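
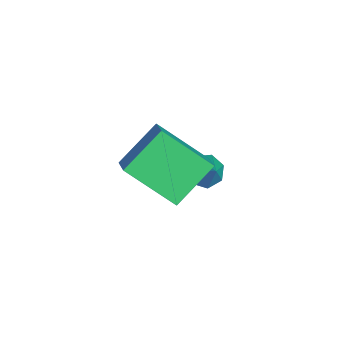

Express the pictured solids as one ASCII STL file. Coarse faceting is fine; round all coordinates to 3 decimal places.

solid 
facet normal -0.853 -0.037 -0.521
outer loop
vertex -3.265 -2.456 0.026
vertex -2.594 -1.07 -1.17
vertex -2.613 -3.623 -0.959
endloop
endfacet
facet normal -0.345 -0.710 0.614
outer loop
vertex -1.846 -3.59 -0.49
vertex -3.265 -2.456 0.026
vertex -2.613 -3.623 -0.959
endloop
endfacet
facet normal -0.853 -0.037 -0.521
outer loop
vertex -2.613 -3.623 -0.959
vertex -2.594 -1.07 -1.17
vertex -1.942 -2.237 -2.155
endloop
endfacet
facet normal 0.393 -0.702 -0.593
outer loop
vertex -1.942 -2.237 -2.155
vertex -1.846 -3.59 -0.49
vertex -2.613 -3.623 -0.959
endloop
endfacet
facet normal -0.393 0.702 0.593
outer loop
vertex -3.265 -2.456 0.026
vertex -1.827 -1.037 -0.701
vertex -2.594 -1.07 -1.17
endloop
endfacet
facet normal -0.345 -0.710 0.614
outer loop
vertex -2.498 -2.423 0.495
vertex -3.265 -2.456 0.026
vertex -1.846 -3.59 -0.49
endloop
endfacet
facet normal -0.393 0.702 0.593
outer loop
vertex -2.498 -2.423 0.495
vertex -1.827 -1.037 -0.701
vertex -3.265 -2.456 0.026
endloop
endfacet
facet normal 0.345 0.710 -0.614
outer loop
vertex -2.594 -1.07 -1.17
vertex -1.827 -1.037 -0.701
vertex -1.942 -2.237 -2.155
endloop
endfacet
facet normal 0.393 -0.702 -0.593
outer loop
vertex -1.175 -2.204 -1.686
vertex -1.846 -3.59 -0.49
vertex -1.942 -2.237 -2.155
endloop
endfacet
facet normal 0.345 0.710 -0.614
outer loop
vertex -1.942 -2.237 -2.155
vertex -1.827 -1.037 -0.701
vertex -1.175 -2.204 -1.686
endloop
endfacet
facet normal 0.853 0.037 0.521
outer loop
vertex -1.175 -2.204 -1.686
vertex -2.498 -2.423 0.495
vertex -1.846 -3.59 -0.49
endloop
endfacet
facet normal 0.853 0.037 0.521
outer loop
vertex -1.827 -1.037 -0.701
vertex -2.498 -2.423 0.495
vertex -1.175 -2.204 -1.686
endloop
endfacet
facet normal -0.684 -0.126 -0.719
outer loop
vertex -4.123 -1.288 -4.101
vertex -4.433 -0.821 -3.888
vertex -3.998 -0.824 -4.301
endloop
endfacet
facet normal 0.899 -0.353 -0.257
outer loop
vertex -4.123 -1.288 -4.101
vertex -3.998 -0.824 -4.301
vertex -3.547 -0.659 -2.952
endloop
endfacet
facet normal -0.684 -0.124 -0.719
outer loop
vertex -3.998 -0.824 -4.301
vertex -4.433 -0.821 -3.888
vertex -4.2 -0.358 -4.189
endloop
endfacet
facet normal 0.833 0.441 -0.333
outer loop
vertex -3.998 -0.824 -4.301
vertex -4.2 -0.358 -4.189
vertex -3.547 -0.659 -2.952
endloop
endfacet
facet normal -0.682 -0.125 -0.721
outer loop
vertex -4.2 -0.358 -4.189
vertex -4.433 -0.821 -3.888
vertex -4.579 -0.24 -3.851
endloop
endfacet
facet normal 0.338 0.940 0.050
outer loop
vertex -4.2 -0.358 -4.189
vertex -4.579 -0.24 -3.851
vertex -3.547 -0.659 -2.952
endloop
endfacet
facet normal -0.681 -0.125 -0.721
outer loop
vertex -4.579 -0.24 -3.851
vertex -4.433 -0.821 -3.888
vertex -4.848 -0.561 -3.541
endloop
endfacet
facet normal -0.216 0.766 0.605
outer loop
vertex -4.579 -0.24 -3.851
vertex -4.848 -0.561 -3.541
vertex -3.547 -0.659 -2.952
endloop
endfacet
facet normal -0.681 -0.125 -0.721
outer loop
vertex -4.848 -0.561 -3.541
vertex -4.433 -0.821 -3.888
vertex -4.805 -1.077 -3.492
endloop
endfacet
facet normal -0.409 0.052 0.911
outer loop
vertex -4.848 -0.561 -3.541
vertex -4.805 -1.077 -3.492
vertex -3.547 -0.659 -2.952
endloop
endfacet
facet normal -0.682 -0.124 -0.721
outer loop
vertex -4.805 -1.077 -3.492
vertex -4.433 -0.821 -3.888
vertex -4.482 -1.401 -3.742
endloop
endfacet
facet normal -0.096 -0.666 0.739
outer loop
vertex -4.805 -1.077 -3.492
vertex -4.482 -1.401 -3.742
vertex -3.547 -0.659 -2.952
endloop
endfacet
facet normal -0.682 -0.124 -0.721
outer loop
vertex -4.482 -1.401 -3.742
vertex -4.433 -0.821 -3.888
vertex -4.123 -1.288 -4.101
endloop
endfacet
facet normal 0.486 -0.846 0.220
outer loop
vertex -4.482 -1.401 -3.742
vertex -4.123 -1.288 -4.101
vertex -3.547 -0.659 -2.952
endloop
endfacet

endsolid


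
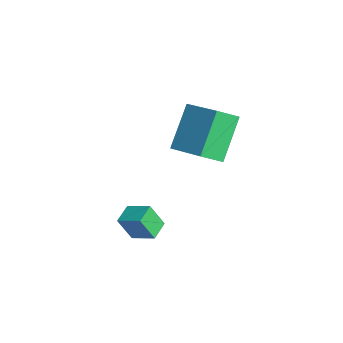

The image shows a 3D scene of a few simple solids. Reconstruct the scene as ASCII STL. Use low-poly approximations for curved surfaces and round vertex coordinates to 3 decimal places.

solid 
facet normal -0.611 -0.674 -0.415
outer loop
vertex 3.595 -1.723 -0.689
vertex 2.913 -1.212 -0.514
vertex 3.721 -1.203 -1.718
endloop
endfacet
facet normal 0.784 -0.587 -0.201
outer loop
vertex 4.387 -0.468 -1.266
vertex 3.595 -1.723 -0.689
vertex 3.721 -1.203 -1.718
endloop
endfacet
facet normal -0.611 -0.674 -0.415
outer loop
vertex 3.721 -1.203 -1.718
vertex 2.913 -1.212 -0.514
vertex 3.039 -0.692 -1.543
endloop
endfacet
facet normal 0.108 0.448 -0.888
outer loop
vertex 3.039 -0.692 -1.543
vertex 4.387 -0.468 -1.266
vertex 3.721 -1.203 -1.718
endloop
endfacet
facet normal -0.108 -0.448 0.888
outer loop
vertex 3.595 -1.723 -0.689
vertex 3.579 -0.477 -0.062
vertex 2.913 -1.212 -0.514
endloop
endfacet
facet normal 0.784 -0.587 -0.201
outer loop
vertex 4.261 -0.988 -0.237
vertex 3.595 -1.723 -0.689
vertex 4.387 -0.468 -1.266
endloop
endfacet
facet normal -0.108 -0.448 0.888
outer loop
vertex 4.261 -0.988 -0.237
vertex 3.579 -0.477 -0.062
vertex 3.595 -1.723 -0.689
endloop
endfacet
facet normal -0.784 0.587 0.201
outer loop
vertex 2.913 -1.212 -0.514
vertex 3.579 -0.477 -0.062
vertex 3.039 -0.692 -1.543
endloop
endfacet
facet normal 0.108 0.448 -0.888
outer loop
vertex 3.705 0.043 -1.091
vertex 4.387 -0.468 -1.266
vertex 3.039 -0.692 -1.543
endloop
endfacet
facet normal -0.784 0.587 0.201
outer loop
vertex 3.039 -0.692 -1.543
vertex 3.579 -0.477 -0.062
vertex 3.705 0.043 -1.091
endloop
endfacet
facet normal 0.611 0.674 0.415
outer loop
vertex 3.705 0.043 -1.091
vertex 4.261 -0.988 -0.237
vertex 4.387 -0.468 -1.266
endloop
endfacet
facet normal 0.611 0.674 0.415
outer loop
vertex 3.579 -0.477 -0.062
vertex 4.261 -0.988 -0.237
vertex 3.705 0.043 -1.091
endloop
endfacet
facet normal -0.829 -0.426 -0.362
outer loop
vertex 2.559 0.512 2.311
vertex 1.442 1.375 3.853
vertex 2.375 1.414 1.673
endloop
endfacet
facet normal 0.534 -0.413 -0.738
outer loop
vertex 3.918 2.205 2.347
vertex 2.559 0.512 2.311
vertex 2.375 1.414 1.673
endloop
endfacet
facet normal -0.829 -0.425 -0.363
outer loop
vertex 2.375 1.414 1.673
vertex 1.442 1.375 3.853
vertex 1.259 2.277 3.214
endloop
endfacet
facet normal -0.164 0.805 -0.570
outer loop
vertex 1.259 2.277 3.214
vertex 3.918 2.205 2.347
vertex 2.375 1.414 1.673
endloop
endfacet
facet normal 0.164 -0.805 0.570
outer loop
vertex 2.559 0.512 2.311
vertex 2.985 2.166 4.527
vertex 1.442 1.375 3.853
endloop
endfacet
facet normal 0.535 -0.414 -0.737
outer loop
vertex 4.101 1.303 2.986
vertex 2.559 0.512 2.311
vertex 3.918 2.205 2.347
endloop
endfacet
facet normal 0.164 -0.805 0.570
outer loop
vertex 4.101 1.303 2.986
vertex 2.985 2.166 4.527
vertex 2.559 0.512 2.311
endloop
endfacet
facet normal -0.534 0.414 0.737
outer loop
vertex 1.442 1.375 3.853
vertex 2.985 2.166 4.527
vertex 1.259 2.277 3.214
endloop
endfacet
facet normal -0.164 0.805 -0.570
outer loop
vertex 2.801 3.068 3.889
vertex 3.918 2.205 2.347
vertex 1.259 2.277 3.214
endloop
endfacet
facet normal -0.535 0.413 0.738
outer loop
vertex 1.259 2.277 3.214
vertex 2.985 2.166 4.527
vertex 2.801 3.068 3.889
endloop
endfacet
facet normal 0.829 0.425 0.363
outer loop
vertex 2.801 3.068 3.889
vertex 4.101 1.303 2.986
vertex 3.918 2.205 2.347
endloop
endfacet
facet normal 0.829 0.425 0.362
outer loop
vertex 2.985 2.166 4.527
vertex 4.101 1.303 2.986
vertex 2.801 3.068 3.889
endloop
endfacet

endsolid


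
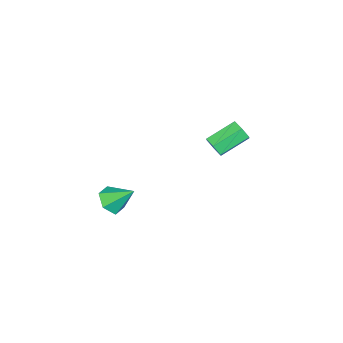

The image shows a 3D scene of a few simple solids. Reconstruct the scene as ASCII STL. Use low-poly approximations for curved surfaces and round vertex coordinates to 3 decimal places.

solid 
facet normal 0.157 -0.728 -0.668
outer loop
vertex 0.979 -4.206 1.199
vertex 0.702 -3.85 0.746
vertex 1.332 -3.806 0.846
endloop
endfacet
facet normal 0.675 0.053 0.736
outer loop
vertex 0.979 -4.206 1.199
vertex 1.332 -3.806 0.846
vertex 0.518 -2.99 1.534
endloop
endfacet
facet normal 0.157 -0.729 -0.667
outer loop
vertex 1.332 -3.806 0.846
vertex 0.702 -3.85 0.746
vertex 1.055 -3.45 0.392
endloop
endfacet
facet normal 0.737 0.671 0.076
outer loop
vertex 1.332 -3.806 0.846
vertex 1.055 -3.45 0.392
vertex 0.518 -2.99 1.534
endloop
endfacet
facet normal 0.154 -0.728 -0.668
outer loop
vertex 1.055 -3.45 0.392
vertex 0.702 -3.85 0.746
vertex 0.424 -3.493 0.293
endloop
endfacet
facet normal -0.004 0.927 -0.375
outer loop
vertex 1.055 -3.45 0.392
vertex 0.424 -3.493 0.293
vertex 0.518 -2.99 1.534
endloop
endfacet
facet normal 0.154 -0.728 -0.668
outer loop
vertex 0.424 -3.493 0.293
vertex 0.702 -3.85 0.746
vertex 0.071 -3.893 0.647
endloop
endfacet
facet normal -0.808 0.565 -0.168
outer loop
vertex 0.424 -3.493 0.293
vertex 0.071 -3.893 0.647
vertex 0.518 -2.99 1.534
endloop
endfacet
facet normal 0.154 -0.729 -0.667
outer loop
vertex 0.071 -3.893 0.647
vertex 0.702 -3.85 0.746
vertex 0.349 -4.249 1.1
endloop
endfacet
facet normal -0.869 -0.053 0.492
outer loop
vertex 0.071 -3.893 0.647
vertex 0.349 -4.249 1.1
vertex 0.518 -2.99 1.534
endloop
endfacet
facet normal 0.155 -0.729 -0.667
outer loop
vertex 0.349 -4.249 1.1
vertex 0.702 -3.85 0.746
vertex 0.979 -4.206 1.199
endloop
endfacet
facet normal -0.127 -0.308 0.943
outer loop
vertex 0.349 -4.249 1.1
vertex 0.979 -4.206 1.199
vertex 0.518 -2.99 1.534
endloop
endfacet
facet normal 0.759 -0.481 -0.440
outer loop
vertex -3.153 -1.86 1.892
vertex -3.47 -2.028 1.529
vertex -3.224 -1.585 1.469
endloop
endfacet
facet normal 0.637 0.691 0.342
outer loop
vertex -3.153 -1.86 1.892
vertex -3.224 -1.585 1.469
vertex -4.153 -1.225 2.473
endloop
endfacet
facet normal 0.637 0.691 0.342
outer loop
vertex -4.153 -1.225 2.473
vertex -3.224 -1.585 1.469
vertex -4.224 -0.95 2.05
endloop
endfacet
facet normal -0.757 0.482 0.441
outer loop
vertex -4.153 -1.225 2.473
vertex -4.224 -0.95 2.05
vertex -4.47 -1.392 2.111
endloop
endfacet
facet normal 0.758 -0.481 -0.441
outer loop
vertex -3.224 -1.585 1.469
vertex -3.47 -2.028 1.529
vertex -3.541 -1.752 1.106
endloop
endfacet
facet normal 0.198 0.813 -0.547
outer loop
vertex -3.224 -1.585 1.469
vertex -3.541 -1.752 1.106
vertex -4.224 -0.95 2.05
endloop
endfacet
facet normal 0.198 0.813 -0.547
outer loop
vertex -4.224 -0.95 2.05
vertex -3.541 -1.752 1.106
vertex -4.541 -1.117 1.687
endloop
endfacet
facet normal -0.758 0.482 0.440
outer loop
vertex -4.224 -0.95 2.05
vertex -4.541 -1.117 1.687
vertex -4.47 -1.392 2.111
endloop
endfacet
facet normal 0.757 -0.481 -0.441
outer loop
vertex -3.541 -1.752 1.106
vertex -3.47 -2.028 1.529
vertex -3.787 -2.195 1.167
endloop
endfacet
facet normal -0.440 0.122 -0.890
outer loop
vertex -3.541 -1.752 1.106
vertex -3.787 -2.195 1.167
vertex -4.541 -1.117 1.687
endloop
endfacet
facet normal -0.440 0.122 -0.890
outer loop
vertex -4.541 -1.117 1.687
vertex -3.787 -2.195 1.167
vertex -4.787 -1.56 1.748
endloop
endfacet
facet normal -0.758 0.482 0.439
outer loop
vertex -4.541 -1.117 1.687
vertex -4.787 -1.56 1.748
vertex -4.47 -1.392 2.111
endloop
endfacet
facet normal 0.757 -0.482 -0.441
outer loop
vertex -3.787 -2.195 1.167
vertex -3.47 -2.028 1.529
vertex -3.716 -2.47 1.59
endloop
endfacet
facet normal -0.637 -0.691 -0.342
outer loop
vertex -3.787 -2.195 1.167
vertex -3.716 -2.47 1.59
vertex -4.787 -1.56 1.748
endloop
endfacet
facet normal -0.637 -0.691 -0.342
outer loop
vertex -4.787 -1.56 1.748
vertex -3.716 -2.47 1.59
vertex -4.716 -1.835 2.171
endloop
endfacet
facet normal -0.759 0.481 0.440
outer loop
vertex -4.787 -1.56 1.748
vertex -4.716 -1.835 2.171
vertex -4.47 -1.392 2.111
endloop
endfacet
facet normal 0.758 -0.482 -0.440
outer loop
vertex -3.716 -2.47 1.59
vertex -3.47 -2.028 1.529
vertex -3.399 -2.303 1.953
endloop
endfacet
facet normal -0.198 -0.813 0.547
outer loop
vertex -3.716 -2.47 1.59
vertex -3.399 -2.303 1.953
vertex -4.716 -1.835 2.171
endloop
endfacet
facet normal -0.198 -0.813 0.547
outer loop
vertex -4.716 -1.835 2.171
vertex -3.399 -2.303 1.953
vertex -4.399 -1.668 2.534
endloop
endfacet
facet normal -0.758 0.481 0.441
outer loop
vertex -4.716 -1.835 2.171
vertex -4.399 -1.668 2.534
vertex -4.47 -1.392 2.111
endloop
endfacet
facet normal 0.758 -0.482 -0.439
outer loop
vertex -3.399 -2.303 1.953
vertex -3.47 -2.028 1.529
vertex -3.153 -1.86 1.892
endloop
endfacet
facet normal 0.440 -0.122 0.890
outer loop
vertex -3.399 -2.303 1.953
vertex -3.153 -1.86 1.892
vertex -4.399 -1.668 2.534
endloop
endfacet
facet normal 0.440 -0.122 0.890
outer loop
vertex -4.399 -1.668 2.534
vertex -3.153 -1.86 1.892
vertex -4.153 -1.225 2.473
endloop
endfacet
facet normal -0.757 0.481 0.441
outer loop
vertex -4.399 -1.668 2.534
vertex -4.153 -1.225 2.473
vertex -4.47 -1.392 2.111
endloop
endfacet

endsolid


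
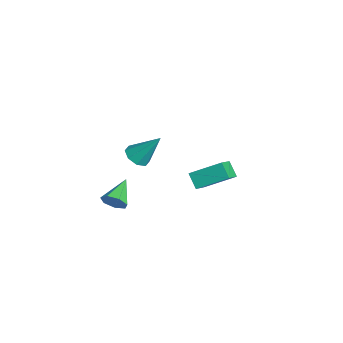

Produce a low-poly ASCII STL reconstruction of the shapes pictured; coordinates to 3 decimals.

solid 
facet normal -0.261 -0.563 -0.784
outer loop
vertex 1.063 -3.022 3.108
vertex 0.621 -2.533 2.904
vertex 1.286 -2.671 2.782
endloop
endfacet
facet normal 0.905 -0.270 0.328
outer loop
vertex 1.063 -3.022 3.108
vertex 1.286 -2.671 2.782
vertex 1.079 -1.547 4.276
endloop
endfacet
facet normal -0.261 -0.563 -0.784
outer loop
vertex 1.286 -2.671 2.782
vertex 0.621 -2.533 2.904
vertex 1.12 -2.239 2.527
endloop
endfacet
facet normal 0.947 0.306 -0.099
outer loop
vertex 1.286 -2.671 2.782
vertex 1.12 -2.239 2.527
vertex 1.079 -1.547 4.276
endloop
endfacet
facet normal -0.261 -0.563 -0.784
outer loop
vertex 1.12 -2.239 2.527
vertex 0.621 -2.533 2.904
vertex 0.661 -1.979 2.493
endloop
endfacet
facet normal 0.486 0.817 -0.312
outer loop
vertex 1.12 -2.239 2.527
vertex 0.661 -1.979 2.493
vertex 1.079 -1.547 4.276
endloop
endfacet
facet normal -0.263 -0.563 -0.784
outer loop
vertex 0.661 -1.979 2.493
vertex 0.621 -2.533 2.904
vertex 0.18 -2.043 2.7
endloop
endfacet
facet normal -0.207 0.961 -0.184
outer loop
vertex 0.661 -1.979 2.493
vertex 0.18 -2.043 2.7
vertex 1.079 -1.547 4.276
endloop
endfacet
facet normal -0.262 -0.562 -0.784
outer loop
vertex 0.18 -2.043 2.7
vertex 0.621 -2.533 2.904
vertex -0.043 -2.394 3.026
endloop
endfacet
facet normal -0.726 0.655 0.208
outer loop
vertex 0.18 -2.043 2.7
vertex -0.043 -2.394 3.026
vertex 1.079 -1.547 4.276
endloop
endfacet
facet normal -0.262 -0.562 -0.785
outer loop
vertex -0.043 -2.394 3.026
vertex 0.621 -2.533 2.904
vertex 0.123 -2.826 3.28
endloop
endfacet
facet normal -0.768 0.079 0.636
outer loop
vertex -0.043 -2.394 3.026
vertex 0.123 -2.826 3.28
vertex 1.079 -1.547 4.276
endloop
endfacet
facet normal -0.261 -0.563 -0.784
outer loop
vertex 0.123 -2.826 3.28
vertex 0.621 -2.533 2.904
vertex 0.582 -3.086 3.314
endloop
endfacet
facet normal -0.307 -0.431 0.848
outer loop
vertex 0.123 -2.826 3.28
vertex 0.582 -3.086 3.314
vertex 1.079 -1.547 4.276
endloop
endfacet
facet normal -0.261 -0.563 -0.784
outer loop
vertex 0.582 -3.086 3.314
vertex 0.621 -2.533 2.904
vertex 1.063 -3.022 3.108
endloop
endfacet
facet normal 0.385 -0.575 0.721
outer loop
vertex 0.582 -3.086 3.314
vertex 1.063 -3.022 3.108
vertex 1.079 -1.547 4.276
endloop
endfacet
facet normal -0.641 -0.239 0.729
outer loop
vertex -3.444 0.653 -1.581
vertex -3.029 2.176 -0.716
vertex -4.359 1.249 -2.19
endloop
endfacet
facet normal -0.231 -0.846 -0.481
outer loop
vertex -3.731 1.484 -2.904
vertex -3.444 0.653 -1.581
vertex -4.359 1.249 -2.19
endloop
endfacet
facet normal -0.641 -0.240 0.729
outer loop
vertex -4.359 1.249 -2.19
vertex -3.029 2.176 -0.716
vertex -3.944 2.772 -1.324
endloop
endfacet
facet normal -0.732 0.476 -0.487
outer loop
vertex -3.944 2.772 -1.324
vertex -3.731 1.484 -2.904
vertex -4.359 1.249 -2.19
endloop
endfacet
facet normal 0.732 -0.476 0.487
outer loop
vertex -3.444 0.653 -1.581
vertex -2.401 2.411 -1.43
vertex -3.029 2.176 -0.716
endloop
endfacet
facet normal -0.231 -0.846 -0.481
outer loop
vertex -2.816 0.888 -2.296
vertex -3.444 0.653 -1.581
vertex -3.731 1.484 -2.904
endloop
endfacet
facet normal 0.732 -0.476 0.487
outer loop
vertex -2.816 0.888 -2.296
vertex -2.401 2.411 -1.43
vertex -3.444 0.653 -1.581
endloop
endfacet
facet normal 0.231 0.846 0.481
outer loop
vertex -3.029 2.176 -0.716
vertex -2.401 2.411 -1.43
vertex -3.944 2.772 -1.324
endloop
endfacet
facet normal -0.732 0.476 -0.487
outer loop
vertex -3.316 3.007 -2.039
vertex -3.731 1.484 -2.904
vertex -3.944 2.772 -1.324
endloop
endfacet
facet normal 0.231 0.846 0.481
outer loop
vertex -3.944 2.772 -1.324
vertex -2.401 2.411 -1.43
vertex -3.316 3.007 -2.039
endloop
endfacet
facet normal 0.641 0.240 -0.729
outer loop
vertex -3.316 3.007 -2.039
vertex -2.816 0.888 -2.296
vertex -3.731 1.484 -2.904
endloop
endfacet
facet normal 0.641 0.240 -0.729
outer loop
vertex -2.401 2.411 -1.43
vertex -2.816 0.888 -2.296
vertex -3.316 3.007 -2.039
endloop
endfacet
facet normal 0.745 -0.497 -0.445
outer loop
vertex -2.671 -2.873 -2.412
vertex -3.11 -3.06 -2.938
vertex -2.697 -2.484 -2.89
endloop
endfacet
facet normal 0.343 0.738 0.582
outer loop
vertex -2.671 -2.873 -2.412
vertex -2.697 -2.484 -2.89
vertex -4.31 -2.26 -2.222
endloop
endfacet
facet normal 0.745 -0.497 -0.445
outer loop
vertex -2.697 -2.484 -2.89
vertex -3.11 -3.06 -2.938
vertex -3.034 -2.529 -3.404
endloop
endfacet
facet normal 0.080 0.987 -0.139
outer loop
vertex -2.697 -2.484 -2.89
vertex -3.034 -2.529 -3.404
vertex -4.31 -2.26 -2.222
endloop
endfacet
facet normal 0.745 -0.497 -0.445
outer loop
vertex -3.034 -2.529 -3.404
vertex -3.11 -3.06 -2.938
vertex -3.428 -2.974 -3.567
endloop
endfacet
facet normal -0.452 0.631 -0.631
outer loop
vertex -3.034 -2.529 -3.404
vertex -3.428 -2.974 -3.567
vertex -4.31 -2.26 -2.222
endloop
endfacet
facet normal 0.745 -0.498 -0.445
outer loop
vertex -3.428 -2.974 -3.567
vertex -3.11 -3.06 -2.938
vertex -3.583 -3.483 -3.257
endloop
endfacet
facet normal -0.849 -0.061 -0.525
outer loop
vertex -3.428 -2.974 -3.567
vertex -3.583 -3.483 -3.257
vertex -4.31 -2.26 -2.222
endloop
endfacet
facet normal 0.745 -0.496 -0.446
outer loop
vertex -3.583 -3.483 -3.257
vertex -3.11 -3.06 -2.938
vertex -3.381 -3.674 -2.707
endloop
endfacet
facet normal -0.815 -0.570 0.101
outer loop
vertex -3.583 -3.483 -3.257
vertex -3.381 -3.674 -2.707
vertex -4.31 -2.26 -2.222
endloop
endfacet
facet normal 0.746 -0.496 -0.444
outer loop
vertex -3.381 -3.674 -2.707
vertex -3.11 -3.06 -2.938
vertex -2.976 -3.402 -2.331
endloop
endfacet
facet normal -0.375 -0.511 0.773
outer loop
vertex -3.381 -3.674 -2.707
vertex -2.976 -3.402 -2.331
vertex -4.31 -2.26 -2.222
endloop
endfacet
facet normal 0.745 -0.498 -0.445
outer loop
vertex -2.976 -3.402 -2.331
vertex -3.11 -3.06 -2.938
vertex -2.671 -2.873 -2.412
endloop
endfacet
facet normal 0.141 0.070 0.988
outer loop
vertex -2.976 -3.402 -2.331
vertex -2.671 -2.873 -2.412
vertex -4.31 -2.26 -2.222
endloop
endfacet

endsolid


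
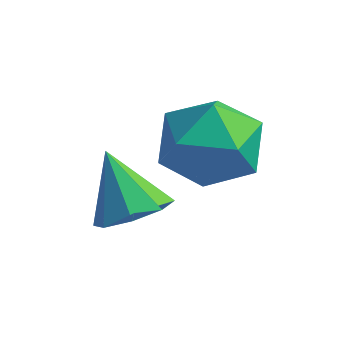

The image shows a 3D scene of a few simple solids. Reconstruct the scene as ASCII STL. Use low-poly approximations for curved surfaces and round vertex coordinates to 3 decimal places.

solid 
facet normal 0.565 -0.174 -0.807
outer loop
vertex 2.542 -3.298 -2.715
vertex 1.921 -3.284 -3.153
vertex 2.422 -2.765 -2.914
endloop
endfacet
facet normal 0.466 0.400 0.789
outer loop
vertex 2.542 -3.298 -2.715
vertex 2.422 -2.765 -2.914
vertex 1.119 -3.036 -2.007
endloop
endfacet
facet normal 0.565 -0.174 -0.806
outer loop
vertex 2.422 -2.765 -2.914
vertex 1.921 -3.284 -3.153
vertex 2.009 -2.536 -3.253
endloop
endfacet
facet normal 0.126 0.886 0.446
outer loop
vertex 2.422 -2.765 -2.914
vertex 2.009 -2.536 -3.253
vertex 1.119 -3.036 -2.007
endloop
endfacet
facet normal 0.564 -0.174 -0.807
outer loop
vertex 2.009 -2.536 -3.253
vertex 1.921 -3.284 -3.153
vertex 1.544 -2.745 -3.533
endloop
endfacet
facet normal -0.435 0.899 0.050
outer loop
vertex 2.009 -2.536 -3.253
vertex 1.544 -2.745 -3.533
vertex 1.119 -3.036 -2.007
endloop
endfacet
facet normal 0.565 -0.174 -0.807
outer loop
vertex 1.544 -2.745 -3.533
vertex 1.921 -3.284 -3.153
vertex 1.3 -3.269 -3.591
endloop
endfacet
facet normal -0.887 0.431 -0.165
outer loop
vertex 1.544 -2.745 -3.533
vertex 1.3 -3.269 -3.591
vertex 1.119 -3.036 -2.007
endloop
endfacet
facet normal 0.565 -0.175 -0.807
outer loop
vertex 1.3 -3.269 -3.591
vertex 1.921 -3.284 -3.153
vertex 1.42 -3.803 -3.391
endloop
endfacet
facet normal -0.967 -0.245 -0.074
outer loop
vertex 1.3 -3.269 -3.591
vertex 1.42 -3.803 -3.391
vertex 1.119 -3.036 -2.007
endloop
endfacet
facet normal 0.564 -0.174 -0.807
outer loop
vertex 1.42 -3.803 -3.391
vertex 1.921 -3.284 -3.153
vertex 1.833 -4.032 -3.053
endloop
endfacet
facet normal -0.626 -0.732 0.269
outer loop
vertex 1.42 -3.803 -3.391
vertex 1.833 -4.032 -3.053
vertex 1.119 -3.036 -2.007
endloop
endfacet
facet normal 0.565 -0.174 -0.806
outer loop
vertex 1.833 -4.032 -3.053
vertex 1.921 -3.284 -3.153
vertex 2.298 -3.823 -2.772
endloop
endfacet
facet normal -0.066 -0.745 0.664
outer loop
vertex 1.833 -4.032 -3.053
vertex 2.298 -3.823 -2.772
vertex 1.119 -3.036 -2.007
endloop
endfacet
facet normal 0.565 -0.175 -0.806
outer loop
vertex 2.298 -3.823 -2.772
vertex 1.921 -3.284 -3.153
vertex 2.542 -3.298 -2.715
endloop
endfacet
facet normal 0.387 -0.275 0.880
outer loop
vertex 2.298 -3.823 -2.772
vertex 2.542 -3.298 -2.715
vertex 1.119 -3.036 -2.007
endloop
endfacet
facet normal -0.535 0.307 0.787
outer loop
vertex 2.197 -1.161 -1.348
vertex 1.739 -2.117 -1.286
vertex 2.636 -1.922 -0.752
endloop
endfacet
facet normal 0.092 0.646 0.758
outer loop
vertex 2.197 -1.161 -1.348
vertex 2.636 -1.922 -0.752
vertex 3.25 -1.301 -1.356
endloop
endfacet
facet normal 0.132 0.983 0.129
outer loop
vertex 2.197 -1.161 -1.348
vertex 3.25 -1.301 -1.356
vertex 2.732 -1.112 -2.264
endloop
endfacet
facet normal -0.471 0.852 -0.229
outer loop
vertex 2.197 -1.161 -1.348
vertex 2.732 -1.112 -2.264
vertex 1.798 -1.616 -2.22
endloop
endfacet
facet normal -0.883 0.435 0.177
outer loop
vertex 2.197 -1.161 -1.348
vertex 1.798 -1.616 -2.22
vertex 1.739 -2.117 -1.286
endloop
endfacet
facet normal 0.609 0.154 0.778
outer loop
vertex 3.25 -1.301 -1.356
vertex 2.636 -1.922 -0.752
vertex 3.442 -2.344 -1.3
endloop
endfacet
facet normal -0.406 -0.393 0.825
outer loop
vertex 2.636 -1.922 -0.752
vertex 1.739 -2.117 -1.286
vertex 2.508 -2.848 -1.256
endloop
endfacet
facet normal -0.969 -0.187 -0.162
outer loop
vertex 1.739 -2.117 -1.286
vertex 1.798 -1.616 -2.22
vertex 1.99 -2.659 -2.164
endloop
endfacet
facet normal -0.302 0.488 -0.819
outer loop
vertex 1.798 -1.616 -2.22
vertex 2.732 -1.112 -2.264
vertex 2.604 -2.038 -2.768
endloop
endfacet
facet normal 0.674 0.699 -0.239
outer loop
vertex 2.732 -1.112 -2.264
vertex 3.25 -1.301 -1.356
vertex 3.501 -1.843 -2.234
endloop
endfacet
facet normal 0.471 -0.852 0.229
outer loop
vertex 3.043 -2.799 -2.172
vertex 3.442 -2.344 -1.3
vertex 2.508 -2.848 -1.256
endloop
endfacet
facet normal -0.132 -0.983 -0.129
outer loop
vertex 3.043 -2.799 -2.172
vertex 2.508 -2.848 -1.256
vertex 1.99 -2.659 -2.164
endloop
endfacet
facet normal -0.092 -0.646 -0.758
outer loop
vertex 3.043 -2.799 -2.172
vertex 1.99 -2.659 -2.164
vertex 2.604 -2.038 -2.768
endloop
endfacet
facet normal 0.535 -0.307 -0.787
outer loop
vertex 3.043 -2.799 -2.172
vertex 2.604 -2.038 -2.768
vertex 3.501 -1.843 -2.234
endloop
endfacet
facet normal 0.883 -0.435 -0.177
outer loop
vertex 3.043 -2.799 -2.172
vertex 3.501 -1.843 -2.234
vertex 3.442 -2.344 -1.3
endloop
endfacet
facet normal 0.302 -0.488 0.819
outer loop
vertex 2.508 -2.848 -1.256
vertex 3.442 -2.344 -1.3
vertex 2.636 -1.922 -0.752
endloop
endfacet
facet normal -0.674 -0.699 0.239
outer loop
vertex 1.99 -2.659 -2.164
vertex 2.508 -2.848 -1.256
vertex 1.739 -2.117 -1.286
endloop
endfacet
facet normal -0.609 -0.154 -0.778
outer loop
vertex 2.604 -2.038 -2.768
vertex 1.99 -2.659 -2.164
vertex 1.798 -1.616 -2.22
endloop
endfacet
facet normal 0.406 0.393 -0.825
outer loop
vertex 3.501 -1.843 -2.234
vertex 2.604 -2.038 -2.768
vertex 2.732 -1.112 -2.264
endloop
endfacet
facet normal 0.969 0.187 0.162
outer loop
vertex 3.442 -2.344 -1.3
vertex 3.501 -1.843 -2.234
vertex 3.25 -1.301 -1.356
endloop
endfacet

endsolid


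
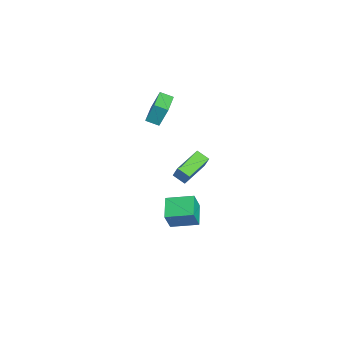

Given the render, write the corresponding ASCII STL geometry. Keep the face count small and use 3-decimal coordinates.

solid 
facet normal -0.549 -0.729 0.409
outer loop
vertex 4.602 -1.735 2.316
vertex 3.324 -0.607 2.611
vertex 4.211 -1.943 1.42
endloop
endfacet
facet normal 0.738 -0.653 -0.171
outer loop
vertex 4.656 -1.353 1.089
vertex 4.602 -1.735 2.316
vertex 4.211 -1.943 1.42
endloop
endfacet
facet normal -0.549 -0.729 0.409
outer loop
vertex 4.211 -1.943 1.42
vertex 3.324 -0.607 2.611
vertex 2.933 -0.815 1.715
endloop
endfacet
facet normal -0.391 -0.208 -0.897
outer loop
vertex 2.933 -0.815 1.715
vertex 4.656 -1.353 1.089
vertex 4.211 -1.943 1.42
endloop
endfacet
facet normal 0.391 0.208 0.897
outer loop
vertex 4.602 -1.735 2.316
vertex 3.769 -0.017 2.28
vertex 3.324 -0.607 2.611
endloop
endfacet
facet normal 0.738 -0.653 -0.171
outer loop
vertex 5.047 -1.145 1.985
vertex 4.602 -1.735 2.316
vertex 4.656 -1.353 1.089
endloop
endfacet
facet normal 0.391 0.208 0.897
outer loop
vertex 5.047 -1.145 1.985
vertex 3.769 -0.017 2.28
vertex 4.602 -1.735 2.316
endloop
endfacet
facet normal -0.738 0.653 0.171
outer loop
vertex 3.324 -0.607 2.611
vertex 3.769 -0.017 2.28
vertex 2.933 -0.815 1.715
endloop
endfacet
facet normal -0.391 -0.208 -0.897
outer loop
vertex 3.378 -0.225 1.384
vertex 4.656 -1.353 1.089
vertex 2.933 -0.815 1.715
endloop
endfacet
facet normal -0.738 0.653 0.171
outer loop
vertex 2.933 -0.815 1.715
vertex 3.769 -0.017 2.28
vertex 3.378 -0.225 1.384
endloop
endfacet
facet normal 0.549 0.729 -0.409
outer loop
vertex 3.378 -0.225 1.384
vertex 5.047 -1.145 1.985
vertex 4.656 -1.353 1.089
endloop
endfacet
facet normal 0.549 0.729 -0.409
outer loop
vertex 3.769 -0.017 2.28
vertex 5.047 -1.145 1.985
vertex 3.378 -0.225 1.384
endloop
endfacet
facet normal -0.964 0.257 -0.063
outer loop
vertex -4.039 -2.103 1.645
vertex -3.818 -1.347 1.352
vertex -4.086 -2.608 0.308
endloop
endfacet
facet normal -0.262 -0.900 0.349
outer loop
vertex -2.562 -3.013 0.408
vertex -4.039 -2.103 1.645
vertex -4.086 -2.608 0.308
endloop
endfacet
facet normal -0.964 0.257 -0.063
outer loop
vertex -4.086 -2.608 0.308
vertex -3.818 -1.347 1.352
vertex -3.865 -1.852 0.015
endloop
endfacet
facet normal -0.032 -0.353 -0.935
outer loop
vertex -3.865 -1.852 0.015
vertex -2.562 -3.013 0.408
vertex -4.086 -2.608 0.308
endloop
endfacet
facet normal 0.032 0.353 0.935
outer loop
vertex -4.039 -2.103 1.645
vertex -2.294 -1.752 1.452
vertex -3.818 -1.347 1.352
endloop
endfacet
facet normal -0.262 -0.900 0.349
outer loop
vertex -2.515 -2.508 1.745
vertex -4.039 -2.103 1.645
vertex -2.562 -3.013 0.408
endloop
endfacet
facet normal 0.032 0.353 0.935
outer loop
vertex -2.515 -2.508 1.745
vertex -2.294 -1.752 1.452
vertex -4.039 -2.103 1.645
endloop
endfacet
facet normal 0.262 0.900 -0.349
outer loop
vertex -3.818 -1.347 1.352
vertex -2.294 -1.752 1.452
vertex -3.865 -1.852 0.015
endloop
endfacet
facet normal -0.032 -0.353 -0.935
outer loop
vertex -2.341 -2.257 0.115
vertex -2.562 -3.013 0.408
vertex -3.865 -1.852 0.015
endloop
endfacet
facet normal 0.262 0.900 -0.349
outer loop
vertex -3.865 -1.852 0.015
vertex -2.294 -1.752 1.452
vertex -2.341 -2.257 0.115
endloop
endfacet
facet normal 0.964 -0.257 0.063
outer loop
vertex -2.341 -2.257 0.115
vertex -2.515 -2.508 1.745
vertex -2.562 -3.013 0.408
endloop
endfacet
facet normal 0.964 -0.257 0.063
outer loop
vertex -2.294 -1.752 1.452
vertex -2.515 -2.508 1.745
vertex -2.341 -2.257 0.115
endloop
endfacet
facet normal -0.941 0.092 0.326
outer loop
vertex 1.17 -2.152 -3.202
vertex 1.442 -0.592 -2.859
vertex 0.782 -1.816 -4.418
endloop
endfacet
facet normal -0.169 -0.963 -0.212
outer loop
vertex 2.118 -1.948 -4.881
vertex 1.17 -2.152 -3.202
vertex 0.782 -1.816 -4.418
endloop
endfacet
facet normal -0.941 0.093 0.326
outer loop
vertex 0.782 -1.816 -4.418
vertex 1.442 -0.592 -2.859
vertex 1.054 -0.257 -4.075
endloop
endfacet
facet normal -0.294 0.254 -0.921
outer loop
vertex 1.054 -0.257 -4.075
vertex 2.118 -1.948 -4.881
vertex 0.782 -1.816 -4.418
endloop
endfacet
facet normal 0.294 -0.254 0.921
outer loop
vertex 1.17 -2.152 -3.202
vertex 2.778 -0.724 -3.322
vertex 1.442 -0.592 -2.859
endloop
endfacet
facet normal -0.168 -0.963 -0.212
outer loop
vertex 2.506 -2.283 -3.665
vertex 1.17 -2.152 -3.202
vertex 2.118 -1.948 -4.881
endloop
endfacet
facet normal 0.294 -0.254 0.921
outer loop
vertex 2.506 -2.283 -3.665
vertex 2.778 -0.724 -3.322
vertex 1.17 -2.152 -3.202
endloop
endfacet
facet normal 0.168 0.963 0.211
outer loop
vertex 1.442 -0.592 -2.859
vertex 2.778 -0.724 -3.322
vertex 1.054 -0.257 -4.075
endloop
endfacet
facet normal -0.294 0.254 -0.921
outer loop
vertex 2.39 -0.388 -4.538
vertex 2.118 -1.948 -4.881
vertex 1.054 -0.257 -4.075
endloop
endfacet
facet normal 0.168 0.963 0.212
outer loop
vertex 1.054 -0.257 -4.075
vertex 2.778 -0.724 -3.322
vertex 2.39 -0.388 -4.538
endloop
endfacet
facet normal 0.941 -0.092 -0.326
outer loop
vertex 2.39 -0.388 -4.538
vertex 2.506 -2.283 -3.665
vertex 2.118 -1.948 -4.881
endloop
endfacet
facet normal 0.941 -0.092 -0.326
outer loop
vertex 2.778 -0.724 -3.322
vertex 2.506 -2.283 -3.665
vertex 2.39 -0.388 -4.538
endloop
endfacet

endsolid


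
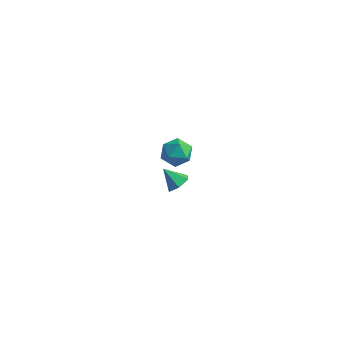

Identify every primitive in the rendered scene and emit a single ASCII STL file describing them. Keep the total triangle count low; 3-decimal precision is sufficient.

solid 
facet normal 0.122 0.959 0.257
outer loop
vertex 1.876 -2.936 2.893
vertex 1.63 -3.121 3.699
vertex 2.463 -3.168 3.48
endloop
endfacet
facet normal 0.573 0.775 -0.267
outer loop
vertex 1.876 -2.936 2.893
vertex 2.463 -3.168 3.48
vertex 2.51 -3.479 2.677
endloop
endfacet
facet normal 0.186 0.543 -0.819
outer loop
vertex 1.876 -2.936 2.893
vertex 2.51 -3.479 2.677
vertex 1.707 -3.623 2.399
endloop
endfacet
facet normal -0.504 0.583 -0.638
outer loop
vertex 1.876 -2.936 2.893
vertex 1.707 -3.623 2.399
vertex 1.163 -3.402 3.031
endloop
endfacet
facet normal -0.543 0.839 0.027
outer loop
vertex 1.876 -2.936 2.893
vertex 1.163 -3.402 3.031
vertex 1.63 -3.121 3.699
endloop
endfacet
facet normal 0.972 0.232 -0.033
outer loop
vertex 2.51 -3.479 2.677
vertex 2.463 -3.168 3.48
vertex 2.657 -3.998 3.349
endloop
endfacet
facet normal 0.244 0.529 0.813
outer loop
vertex 2.463 -3.168 3.48
vertex 1.63 -3.121 3.699
vertex 2.113 -3.777 3.981
endloop
endfacet
facet normal -0.833 0.335 0.441
outer loop
vertex 1.63 -3.121 3.699
vertex 1.163 -3.402 3.031
vertex 1.31 -3.921 3.703
endloop
endfacet
facet normal -0.769 -0.080 -0.634
outer loop
vertex 1.163 -3.402 3.031
vertex 1.707 -3.623 2.399
vertex 1.357 -4.232 2.9
endloop
endfacet
facet normal 0.347 -0.143 -0.927
outer loop
vertex 1.707 -3.623 2.399
vertex 2.51 -3.479 2.677
vertex 2.19 -4.279 2.681
endloop
endfacet
facet normal 0.504 -0.583 0.638
outer loop
vertex 1.944 -4.464 3.487
vertex 2.657 -3.998 3.349
vertex 2.113 -3.777 3.981
endloop
endfacet
facet normal -0.186 -0.543 0.819
outer loop
vertex 1.944 -4.464 3.487
vertex 2.113 -3.777 3.981
vertex 1.31 -3.921 3.703
endloop
endfacet
facet normal -0.573 -0.775 0.267
outer loop
vertex 1.944 -4.464 3.487
vertex 1.31 -3.921 3.703
vertex 1.357 -4.232 2.9
endloop
endfacet
facet normal -0.122 -0.959 -0.257
outer loop
vertex 1.944 -4.464 3.487
vertex 1.357 -4.232 2.9
vertex 2.19 -4.279 2.681
endloop
endfacet
facet normal 0.543 -0.839 -0.027
outer loop
vertex 1.944 -4.464 3.487
vertex 2.19 -4.279 2.681
vertex 2.657 -3.998 3.349
endloop
endfacet
facet normal 0.769 0.080 0.634
outer loop
vertex 2.113 -3.777 3.981
vertex 2.657 -3.998 3.349
vertex 2.463 -3.168 3.48
endloop
endfacet
facet normal -0.347 0.143 0.927
outer loop
vertex 1.31 -3.921 3.703
vertex 2.113 -3.777 3.981
vertex 1.63 -3.121 3.699
endloop
endfacet
facet normal -0.972 -0.232 0.033
outer loop
vertex 1.357 -4.232 2.9
vertex 1.31 -3.921 3.703
vertex 1.163 -3.402 3.031
endloop
endfacet
facet normal -0.244 -0.529 -0.813
outer loop
vertex 2.19 -4.279 2.681
vertex 1.357 -4.232 2.9
vertex 1.707 -3.623 2.399
endloop
endfacet
facet normal 0.833 -0.335 -0.441
outer loop
vertex 2.657 -3.998 3.349
vertex 2.19 -4.279 2.681
vertex 2.51 -3.479 2.677
endloop
endfacet
facet normal 0.696 0.057 -0.716
outer loop
vertex 0.125 0.44 -3.316
vertex -0.382 0.295 -3.82
vertex -0.243 0.986 -3.63
endloop
endfacet
facet normal 0.137 0.561 0.816
outer loop
vertex 0.125 0.44 -3.316
vertex -0.243 0.986 -3.63
vertex -1.238 0.225 -2.94
endloop
endfacet
facet normal 0.696 0.057 -0.715
outer loop
vertex -0.243 0.986 -3.63
vertex -0.382 0.295 -3.82
vertex -0.75 0.841 -4.135
endloop
endfacet
facet normal -0.480 0.844 0.239
outer loop
vertex -0.243 0.986 -3.63
vertex -0.75 0.841 -4.135
vertex -1.238 0.225 -2.94
endloop
endfacet
facet normal 0.696 0.057 -0.715
outer loop
vertex -0.75 0.841 -4.135
vertex -0.382 0.295 -3.82
vertex -0.889 0.15 -4.325
endloop
endfacet
facet normal -0.934 0.256 -0.249
outer loop
vertex -0.75 0.841 -4.135
vertex -0.889 0.15 -4.325
vertex -1.238 0.225 -2.94
endloop
endfacet
facet normal 0.696 0.057 -0.715
outer loop
vertex -0.889 0.15 -4.325
vertex -0.382 0.295 -3.82
vertex -0.521 -0.396 -4.01
endloop
endfacet
facet normal -0.773 -0.614 -0.161
outer loop
vertex -0.889 0.15 -4.325
vertex -0.521 -0.396 -4.01
vertex -1.238 0.225 -2.94
endloop
endfacet
facet normal 0.696 0.057 -0.716
outer loop
vertex -0.521 -0.396 -4.01
vertex -0.382 0.295 -3.82
vertex -0.014 -0.251 -3.506
endloop
endfacet
facet normal -0.156 -0.896 0.415
outer loop
vertex -0.521 -0.396 -4.01
vertex -0.014 -0.251 -3.506
vertex -1.238 0.225 -2.94
endloop
endfacet
facet normal 0.696 0.057 -0.716
outer loop
vertex -0.014 -0.251 -3.506
vertex -0.382 0.295 -3.82
vertex 0.125 0.44 -3.316
endloop
endfacet
facet normal 0.298 -0.308 0.903
outer loop
vertex -0.014 -0.251 -3.506
vertex 0.125 0.44 -3.316
vertex -1.238 0.225 -2.94
endloop
endfacet

endsolid


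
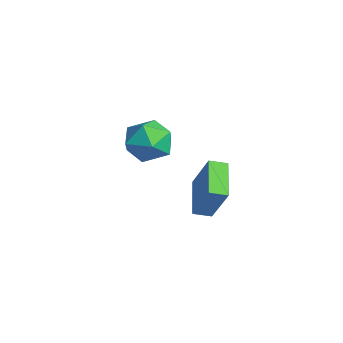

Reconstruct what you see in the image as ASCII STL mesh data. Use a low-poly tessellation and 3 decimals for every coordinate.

solid 
facet normal -0.018 0.375 0.927
outer loop
vertex -1.103 -3.117 2.92
vertex -0.381 -3.872 3.24
vertex -0.031 -2.91 2.857
endloop
endfacet
facet normal -0.145 0.885 0.443
outer loop
vertex -1.103 -3.117 2.92
vertex -0.031 -2.91 2.857
vertex -0.695 -2.61 2.041
endloop
endfacet
facet normal -0.719 0.692 0.065
outer loop
vertex -1.103 -3.117 2.92
vertex -0.695 -2.61 2.041
vertex -1.454 -3.387 1.92
endloop
endfacet
facet normal -0.947 0.064 0.315
outer loop
vertex -1.103 -3.117 2.92
vertex -1.454 -3.387 1.92
vertex -1.26 -4.168 2.661
endloop
endfacet
facet normal -0.514 -0.132 0.848
outer loop
vertex -1.103 -3.117 2.92
vertex -1.26 -4.168 2.661
vertex -0.381 -3.872 3.24
endloop
endfacet
facet normal 0.413 0.911 -0.001
outer loop
vertex -0.695 -2.61 2.041
vertex -0.031 -2.91 2.857
vertex 0.28 -3.052 1.819
endloop
endfacet
facet normal 0.618 0.086 0.782
outer loop
vertex -0.031 -2.91 2.857
vertex -0.381 -3.872 3.24
vertex 0.474 -3.833 2.56
endloop
endfacet
facet normal -0.184 -0.734 0.654
outer loop
vertex -0.381 -3.872 3.24
vertex -1.26 -4.168 2.661
vertex -0.285 -4.61 2.439
endloop
endfacet
facet normal -0.885 -0.417 -0.208
outer loop
vertex -1.26 -4.168 2.661
vertex -1.454 -3.387 1.92
vertex -0.949 -4.31 1.623
endloop
endfacet
facet normal -0.515 0.599 -0.613
outer loop
vertex -1.454 -3.387 1.92
vertex -0.695 -2.61 2.041
vertex -0.599 -3.348 1.24
endloop
endfacet
facet normal 0.947 -0.064 -0.315
outer loop
vertex 0.123 -4.103 1.56
vertex 0.28 -3.052 1.819
vertex 0.474 -3.833 2.56
endloop
endfacet
facet normal 0.719 -0.692 -0.065
outer loop
vertex 0.123 -4.103 1.56
vertex 0.474 -3.833 2.56
vertex -0.285 -4.61 2.439
endloop
endfacet
facet normal 0.145 -0.885 -0.443
outer loop
vertex 0.123 -4.103 1.56
vertex -0.285 -4.61 2.439
vertex -0.949 -4.31 1.623
endloop
endfacet
facet normal 0.018 -0.375 -0.927
outer loop
vertex 0.123 -4.103 1.56
vertex -0.949 -4.31 1.623
vertex -0.599 -3.348 1.24
endloop
endfacet
facet normal 0.514 0.132 -0.848
outer loop
vertex 0.123 -4.103 1.56
vertex -0.599 -3.348 1.24
vertex 0.28 -3.052 1.819
endloop
endfacet
facet normal 0.885 0.417 0.208
outer loop
vertex 0.474 -3.833 2.56
vertex 0.28 -3.052 1.819
vertex -0.031 -2.91 2.857
endloop
endfacet
facet normal 0.515 -0.599 0.613
outer loop
vertex -0.285 -4.61 2.439
vertex 0.474 -3.833 2.56
vertex -0.381 -3.872 3.24
endloop
endfacet
facet normal -0.413 -0.911 0.001
outer loop
vertex -0.949 -4.31 1.623
vertex -0.285 -4.61 2.439
vertex -1.26 -4.168 2.661
endloop
endfacet
facet normal -0.618 -0.086 -0.782
outer loop
vertex -0.599 -3.348 1.24
vertex -0.949 -4.31 1.623
vertex -1.454 -3.387 1.92
endloop
endfacet
facet normal 0.184 0.734 -0.654
outer loop
vertex 0.28 -3.052 1.819
vertex -0.599 -3.348 1.24
vertex -0.695 -2.61 2.041
endloop
endfacet
facet normal -0.843 0.351 0.407
outer loop
vertex -1.808 -0.573 -0.456
vertex -1.603 0.179 -0.679
vertex -2.803 -0.844 -2.285
endloop
endfacet
facet normal -0.253 -0.927 0.275
outer loop
vertex -1.277 -1.479 -3.021
vertex -1.808 -0.573 -0.456
vertex -2.803 -0.844 -2.285
endloop
endfacet
facet normal -0.844 0.350 0.407
outer loop
vertex -2.803 -0.844 -2.285
vertex -1.603 0.179 -0.679
vertex -2.599 -0.093 -2.508
endloop
endfacet
facet normal -0.474 -0.130 -0.871
outer loop
vertex -2.599 -0.093 -2.508
vertex -1.277 -1.479 -3.021
vertex -2.803 -0.844 -2.285
endloop
endfacet
facet normal 0.474 0.129 0.871
outer loop
vertex -1.808 -0.573 -0.456
vertex -0.077 -0.456 -1.415
vertex -1.603 0.179 -0.679
endloop
endfacet
facet normal -0.252 -0.928 0.275
outer loop
vertex -0.281 -1.207 -1.192
vertex -1.808 -0.573 -0.456
vertex -1.277 -1.479 -3.021
endloop
endfacet
facet normal 0.474 0.130 0.871
outer loop
vertex -0.281 -1.207 -1.192
vertex -0.077 -0.456 -1.415
vertex -1.808 -0.573 -0.456
endloop
endfacet
facet normal 0.253 0.927 -0.276
outer loop
vertex -1.603 0.179 -0.679
vertex -0.077 -0.456 -1.415
vertex -2.599 -0.093 -2.508
endloop
endfacet
facet normal -0.474 -0.129 -0.871
outer loop
vertex -1.072 -0.727 -3.244
vertex -1.277 -1.479 -3.021
vertex -2.599 -0.093 -2.508
endloop
endfacet
facet normal 0.253 0.928 -0.275
outer loop
vertex -2.599 -0.093 -2.508
vertex -0.077 -0.456 -1.415
vertex -1.072 -0.727 -3.244
endloop
endfacet
facet normal 0.843 -0.351 -0.407
outer loop
vertex -1.072 -0.727 -3.244
vertex -0.281 -1.207 -1.192
vertex -1.277 -1.479 -3.021
endloop
endfacet
facet normal 0.844 -0.350 -0.407
outer loop
vertex -0.077 -0.456 -1.415
vertex -0.281 -1.207 -1.192
vertex -1.072 -0.727 -3.244
endloop
endfacet

endsolid


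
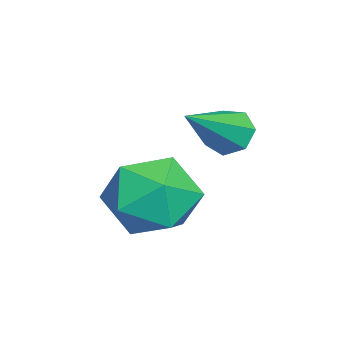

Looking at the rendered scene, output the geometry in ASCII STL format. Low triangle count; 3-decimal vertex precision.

solid 
facet normal -0.731 0.400 -0.553
outer loop
vertex -0.653 2.422 1.867
vertex -1.03 2.505 2.426
vertex -0.584 2.936 2.148
endloop
endfacet
facet normal 0.859 0.152 -0.489
outer loop
vertex -0.653 2.422 1.867
vertex -0.584 2.936 2.148
vertex 0.41 1.715 3.514
endloop
endfacet
facet normal -0.731 0.401 -0.552
outer loop
vertex -0.584 2.936 2.148
vertex -1.03 2.505 2.426
vertex -0.851 3.125 2.639
endloop
endfacet
facet normal 0.705 0.701 0.113
outer loop
vertex -0.584 2.936 2.148
vertex -0.851 3.125 2.639
vertex 0.41 1.715 3.514
endloop
endfacet
facet normal -0.731 0.401 -0.552
outer loop
vertex -0.851 3.125 2.639
vertex -1.03 2.505 2.426
vertex -1.253 2.847 2.97
endloop
endfacet
facet normal 0.183 0.632 0.753
outer loop
vertex -0.851 3.125 2.639
vertex -1.253 2.847 2.97
vertex 0.41 1.715 3.514
endloop
endfacet
facet normal -0.731 0.401 -0.552
outer loop
vertex -1.253 2.847 2.97
vertex -1.03 2.505 2.426
vertex -1.487 2.311 2.891
endloop
endfacet
facet normal -0.313 -0.003 0.950
outer loop
vertex -1.253 2.847 2.97
vertex -1.487 2.311 2.891
vertex 0.41 1.715 3.514
endloop
endfacet
facet normal -0.732 0.400 -0.552
outer loop
vertex -1.487 2.311 2.891
vertex -1.03 2.505 2.426
vertex -1.377 1.921 2.463
endloop
endfacet
facet normal -0.410 -0.724 0.555
outer loop
vertex -1.487 2.311 2.891
vertex -1.377 1.921 2.463
vertex 0.41 1.715 3.514
endloop
endfacet
facet normal -0.732 0.400 -0.551
outer loop
vertex -1.377 1.921 2.463
vertex -1.03 2.505 2.426
vertex -1.006 1.97 2.006
endloop
endfacet
facet normal -0.035 -0.990 -0.135
outer loop
vertex -1.377 1.921 2.463
vertex -1.006 1.97 2.006
vertex 0.41 1.715 3.514
endloop
endfacet
facet normal -0.731 0.401 -0.552
outer loop
vertex -1.006 1.97 2.006
vertex -1.03 2.505 2.426
vertex -0.653 2.422 1.867
endloop
endfacet
facet normal 0.531 -0.599 -0.600
outer loop
vertex -1.006 1.97 2.006
vertex -0.653 2.422 1.867
vertex 0.41 1.715 3.514
endloop
endfacet
facet normal 0.154 0.709 0.688
outer loop
vertex 0.118 2.12 1.002
vertex -0.316 1.352 1.89
vertex 0.904 1.359 1.61
endloop
endfacet
facet normal 0.623 0.767 0.154
outer loop
vertex 0.118 2.12 1.002
vertex 0.904 1.359 1.61
vertex 1.016 1.516 0.374
endloop
endfacet
facet normal 0.257 0.854 -0.453
outer loop
vertex 0.118 2.12 1.002
vertex 1.016 1.516 0.374
vertex -0.134 1.606 -0.11
endloop
endfacet
facet normal -0.438 0.850 -0.293
outer loop
vertex 0.118 2.12 1.002
vertex -0.134 1.606 -0.11
vertex -0.957 1.505 0.827
endloop
endfacet
facet normal -0.502 0.760 0.412
outer loop
vertex 0.118 2.12 1.002
vertex -0.957 1.505 0.827
vertex -0.316 1.352 1.89
endloop
endfacet
facet normal 0.983 0.152 0.108
outer loop
vertex 1.016 1.516 0.374
vertex 0.904 1.359 1.61
vertex 1.137 0.375 0.873
endloop
endfacet
facet normal 0.223 0.058 0.973
outer loop
vertex 0.904 1.359 1.61
vertex -0.316 1.352 1.89
vertex 0.314 0.274 1.81
endloop
endfacet
facet normal -0.839 0.141 0.526
outer loop
vertex -0.316 1.352 1.89
vertex -0.957 1.505 0.827
vertex -0.836 0.364 1.326
endloop
endfacet
facet normal -0.735 0.286 -0.615
outer loop
vertex -0.957 1.505 0.827
vertex -0.134 1.606 -0.11
vertex -0.724 0.521 0.09
endloop
endfacet
facet normal 0.390 0.293 -0.873
outer loop
vertex -0.134 1.606 -0.11
vertex 1.016 1.516 0.374
vertex 0.496 0.528 -0.19
endloop
endfacet
facet normal 0.438 -0.850 0.293
outer loop
vertex 0.062 -0.24 0.698
vertex 1.137 0.375 0.873
vertex 0.314 0.274 1.81
endloop
endfacet
facet normal -0.257 -0.854 0.453
outer loop
vertex 0.062 -0.24 0.698
vertex 0.314 0.274 1.81
vertex -0.836 0.364 1.326
endloop
endfacet
facet normal -0.623 -0.767 -0.154
outer loop
vertex 0.062 -0.24 0.698
vertex -0.836 0.364 1.326
vertex -0.724 0.521 0.09
endloop
endfacet
facet normal -0.154 -0.709 -0.688
outer loop
vertex 0.062 -0.24 0.698
vertex -0.724 0.521 0.09
vertex 0.496 0.528 -0.19
endloop
endfacet
facet normal 0.502 -0.760 -0.412
outer loop
vertex 0.062 -0.24 0.698
vertex 0.496 0.528 -0.19
vertex 1.137 0.375 0.873
endloop
endfacet
facet normal 0.735 -0.286 0.615
outer loop
vertex 0.314 0.274 1.81
vertex 1.137 0.375 0.873
vertex 0.904 1.359 1.61
endloop
endfacet
facet normal -0.390 -0.293 0.873
outer loop
vertex -0.836 0.364 1.326
vertex 0.314 0.274 1.81
vertex -0.316 1.352 1.89
endloop
endfacet
facet normal -0.983 -0.152 -0.108
outer loop
vertex -0.724 0.521 0.09
vertex -0.836 0.364 1.326
vertex -0.957 1.505 0.827
endloop
endfacet
facet normal -0.223 -0.058 -0.973
outer loop
vertex 0.496 0.528 -0.19
vertex -0.724 0.521 0.09
vertex -0.134 1.606 -0.11
endloop
endfacet
facet normal 0.839 -0.141 -0.526
outer loop
vertex 1.137 0.375 0.873
vertex 0.496 0.528 -0.19
vertex 1.016 1.516 0.374
endloop
endfacet

endsolid


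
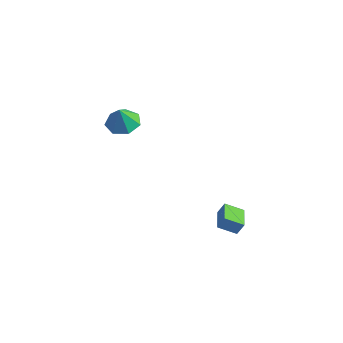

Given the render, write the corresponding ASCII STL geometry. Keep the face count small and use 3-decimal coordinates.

solid 
facet normal -0.506 0.860 -0.066
outer loop
vertex 2.619 1.301 -3.07
vertex 3.522 1.792 -3.587
vertex 2.325 1.072 -3.801
endloop
endfacet
facet normal -0.785 -0.427 0.449
outer loop
vertex 2.998 -0.072 -3.713
vertex 2.619 1.301 -3.07
vertex 2.325 1.072 -3.801
endloop
endfacet
facet normal -0.506 0.860 -0.066
outer loop
vertex 2.325 1.072 -3.801
vertex 3.522 1.792 -3.587
vertex 3.228 1.563 -4.317
endloop
endfacet
facet normal -0.358 -0.279 -0.891
outer loop
vertex 3.228 1.563 -4.317
vertex 2.998 -0.072 -3.713
vertex 2.325 1.072 -3.801
endloop
endfacet
facet normal 0.358 0.279 0.891
outer loop
vertex 2.619 1.301 -3.07
vertex 4.195 0.648 -3.499
vertex 3.522 1.792 -3.587
endloop
endfacet
facet normal -0.784 -0.427 0.450
outer loop
vertex 3.292 0.157 -2.983
vertex 2.619 1.301 -3.07
vertex 2.998 -0.072 -3.713
endloop
endfacet
facet normal 0.358 0.278 0.891
outer loop
vertex 3.292 0.157 -2.983
vertex 4.195 0.648 -3.499
vertex 2.619 1.301 -3.07
endloop
endfacet
facet normal 0.784 0.427 -0.450
outer loop
vertex 3.522 1.792 -3.587
vertex 4.195 0.648 -3.499
vertex 3.228 1.563 -4.317
endloop
endfacet
facet normal -0.359 -0.279 -0.891
outer loop
vertex 3.901 0.419 -4.23
vertex 2.998 -0.072 -3.713
vertex 3.228 1.563 -4.317
endloop
endfacet
facet normal 0.784 0.427 -0.449
outer loop
vertex 3.228 1.563 -4.317
vertex 4.195 0.648 -3.499
vertex 3.901 0.419 -4.23
endloop
endfacet
facet normal 0.506 -0.860 0.066
outer loop
vertex 3.901 0.419 -4.23
vertex 3.292 0.157 -2.983
vertex 2.998 -0.072 -3.713
endloop
endfacet
facet normal 0.506 -0.860 0.066
outer loop
vertex 4.195 0.648 -3.499
vertex 3.292 0.157 -2.983
vertex 3.901 0.419 -4.23
endloop
endfacet
facet normal 0.029 0.221 -0.975
outer loop
vertex -2.654 1.408 0.909
vertex -3.622 1.211 0.836
vertex -3.181 2.073 1.044
endloop
endfacet
facet normal 0.631 0.361 0.687
outer loop
vertex -2.654 1.408 0.909
vertex -3.181 2.073 1.044
vertex -3.658 0.929 2.084
endloop
endfacet
facet normal 0.029 0.220 -0.975
outer loop
vertex -3.181 2.073 1.044
vertex -3.622 1.211 0.836
vertex -4.04 2.089 1.022
endloop
endfacet
facet normal -0.006 0.674 0.739
outer loop
vertex -3.181 2.073 1.044
vertex -4.04 2.089 1.022
vertex -3.658 0.929 2.084
endloop
endfacet
facet normal 0.029 0.220 -0.975
outer loop
vertex -4.04 2.089 1.022
vertex -3.622 1.211 0.836
vertex -4.584 1.444 0.86
endloop
endfacet
facet normal -0.651 0.385 0.654
outer loop
vertex -4.04 2.089 1.022
vertex -4.584 1.444 0.86
vertex -3.658 0.929 2.084
endloop
endfacet
facet normal 0.029 0.220 -0.975
outer loop
vertex -4.584 1.444 0.86
vertex -3.622 1.211 0.836
vertex -4.403 0.623 0.68
endloop
endfacet
facet normal -0.818 -0.289 0.497
outer loop
vertex -4.584 1.444 0.86
vertex -4.403 0.623 0.68
vertex -3.658 0.929 2.084
endloop
endfacet
facet normal 0.028 0.221 -0.975
outer loop
vertex -4.403 0.623 0.68
vertex -3.622 1.211 0.836
vertex -3.634 0.246 0.617
endloop
endfacet
facet normal -0.381 -0.841 0.385
outer loop
vertex -4.403 0.623 0.68
vertex -3.634 0.246 0.617
vertex -3.658 0.929 2.084
endloop
endfacet
facet normal 0.029 0.221 -0.975
outer loop
vertex -3.634 0.246 0.617
vertex -3.622 1.211 0.836
vertex -2.856 0.595 0.719
endloop
endfacet
facet normal 0.330 -0.854 0.403
outer loop
vertex -3.634 0.246 0.617
vertex -2.856 0.595 0.719
vertex -3.658 0.929 2.084
endloop
endfacet
facet normal 0.029 0.221 -0.975
outer loop
vertex -2.856 0.595 0.719
vertex -3.622 1.211 0.836
vertex -2.654 1.408 0.909
endloop
endfacet
facet normal 0.781 -0.319 0.537
outer loop
vertex -2.856 0.595 0.719
vertex -2.654 1.408 0.909
vertex -3.658 0.929 2.084
endloop
endfacet

endsolid


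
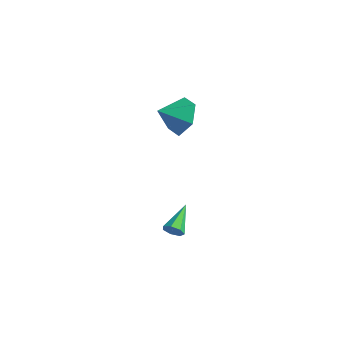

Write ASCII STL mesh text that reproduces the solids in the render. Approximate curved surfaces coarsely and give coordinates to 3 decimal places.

solid 
facet normal 0.326 0.797 -0.508
outer loop
vertex -0.397 -1.468 1.403
vertex -0.904 -0.848 2.05
vertex 0.069 -1.117 2.252
endloop
endfacet
facet normal 0.489 -0.868 0.090
outer loop
vertex -0.397 -1.468 1.403
vertex 0.069 -1.117 2.252
vertex -1.316 -1.852 2.69
endloop
endfacet
facet normal 0.326 0.797 -0.508
outer loop
vertex 0.069 -1.117 2.252
vertex -0.904 -0.848 2.05
vertex -0.439 -0.497 2.899
endloop
endfacet
facet normal 0.470 -0.423 0.775
outer loop
vertex 0.069 -1.117 2.252
vertex -0.439 -0.497 2.899
vertex -1.316 -1.852 2.69
endloop
endfacet
facet normal 0.326 0.797 -0.508
outer loop
vertex -0.439 -0.497 2.899
vertex -0.904 -0.848 2.05
vertex -1.412 -0.228 2.697
endloop
endfacet
facet normal -0.208 -0.016 0.978
outer loop
vertex -0.439 -0.497 2.899
vertex -1.412 -0.228 2.697
vertex -1.316 -1.852 2.69
endloop
endfacet
facet normal 0.326 0.797 -0.508
outer loop
vertex -1.412 -0.228 2.697
vertex -0.904 -0.848 2.05
vertex -1.878 -0.578 1.848
endloop
endfacet
facet normal -0.866 -0.053 0.497
outer loop
vertex -1.412 -0.228 2.697
vertex -1.878 -0.578 1.848
vertex -1.316 -1.852 2.69
endloop
endfacet
facet normal 0.326 0.797 -0.509
outer loop
vertex -1.878 -0.578 1.848
vertex -0.904 -0.848 2.05
vertex -1.37 -1.199 1.201
endloop
endfacet
facet normal -0.847 -0.498 -0.187
outer loop
vertex -1.878 -0.578 1.848
vertex -1.37 -1.199 1.201
vertex -1.316 -1.852 2.69
endloop
endfacet
facet normal 0.326 0.797 -0.508
outer loop
vertex -1.37 -1.199 1.201
vertex -0.904 -0.848 2.05
vertex -0.397 -1.468 1.403
endloop
endfacet
facet normal -0.169 -0.905 -0.391
outer loop
vertex -1.37 -1.199 1.201
vertex -0.397 -1.468 1.403
vertex -1.316 -1.852 2.69
endloop
endfacet
facet normal 0.395 -0.821 -0.413
outer loop
vertex 0.828 -2.48 -3.483
vertex 0.419 -2.525 -3.784
vertex 0.853 -2.272 -3.872
endloop
endfacet
facet normal 0.770 0.541 0.339
outer loop
vertex 0.828 -2.48 -3.483
vertex 0.853 -2.272 -3.872
vertex -0.199 -1.235 -3.136
endloop
endfacet
facet normal 0.395 -0.821 -0.412
outer loop
vertex 0.853 -2.272 -3.872
vertex 0.419 -2.525 -3.784
vertex 0.552 -2.254 -4.196
endloop
endfacet
facet normal 0.482 0.777 -0.405
outer loop
vertex 0.853 -2.272 -3.872
vertex 0.552 -2.254 -4.196
vertex -0.199 -1.235 -3.136
endloop
endfacet
facet normal 0.393 -0.821 -0.413
outer loop
vertex 0.552 -2.254 -4.196
vertex 0.419 -2.525 -3.784
vertex 0.15 -2.44 -4.209
endloop
endfacet
facet normal -0.254 0.601 -0.758
outer loop
vertex 0.552 -2.254 -4.196
vertex 0.15 -2.44 -4.209
vertex -0.199 -1.235 -3.136
endloop
endfacet
facet normal 0.393 -0.822 -0.413
outer loop
vertex 0.15 -2.44 -4.209
vertex 0.419 -2.525 -3.784
vertex -0.049 -2.689 -3.903
endloop
endfacet
facet normal -0.880 0.148 -0.452
outer loop
vertex 0.15 -2.44 -4.209
vertex -0.049 -2.689 -3.903
vertex -0.199 -1.235 -3.136
endloop
endfacet
facet normal 0.393 -0.821 -0.414
outer loop
vertex -0.049 -2.689 -3.903
vertex 0.419 -2.525 -3.784
vertex 0.105 -2.815 -3.507
endloop
endfacet
facet normal -0.927 -0.245 0.283
outer loop
vertex -0.049 -2.689 -3.903
vertex 0.105 -2.815 -3.507
vertex -0.199 -1.235 -3.136
endloop
endfacet
facet normal 0.394 -0.821 -0.413
outer loop
vertex 0.105 -2.815 -3.507
vertex 0.419 -2.525 -3.784
vertex 0.495 -2.722 -3.32
endloop
endfacet
facet normal -0.360 -0.278 0.890
outer loop
vertex 0.105 -2.815 -3.507
vertex 0.495 -2.722 -3.32
vertex -0.199 -1.235 -3.136
endloop
endfacet
facet normal 0.394 -0.821 -0.413
outer loop
vertex 0.495 -2.722 -3.32
vertex 0.419 -2.525 -3.784
vertex 0.828 -2.48 -3.483
endloop
endfacet
facet normal 0.396 0.072 0.915
outer loop
vertex 0.495 -2.722 -3.32
vertex 0.828 -2.48 -3.483
vertex -0.199 -1.235 -3.136
endloop
endfacet

endsolid


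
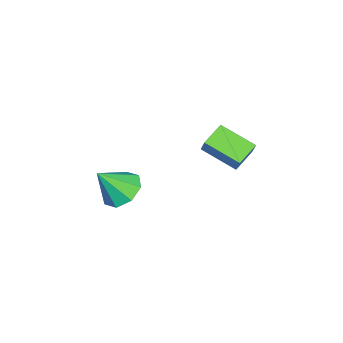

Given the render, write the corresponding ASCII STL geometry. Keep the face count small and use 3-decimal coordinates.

solid 
facet normal -0.343 0.505 -0.792
outer loop
vertex 0.412 -0.839 -2.345
vertex -0.367 -1.493 -2.425
vertex -0.21 -0.614 -1.932
endloop
endfacet
facet normal 0.600 0.473 0.646
outer loop
vertex 0.412 -0.839 -2.345
vertex -0.21 -0.614 -1.932
vertex 0.227 -2.367 -1.055
endloop
endfacet
facet normal -0.343 0.505 -0.792
outer loop
vertex -0.21 -0.614 -1.932
vertex -0.367 -1.493 -2.425
vertex -0.924 -0.903 -1.807
endloop
endfacet
facet normal -0.022 0.443 0.896
outer loop
vertex -0.21 -0.614 -1.932
vertex -0.924 -0.903 -1.807
vertex 0.227 -2.367 -1.055
endloop
endfacet
facet normal -0.343 0.505 -0.792
outer loop
vertex -0.924 -0.903 -1.807
vertex -0.367 -1.493 -2.425
vertex -1.312 -1.538 -2.044
endloop
endfacet
facet normal -0.536 0.012 0.844
outer loop
vertex -0.924 -0.903 -1.807
vertex -1.312 -1.538 -2.044
vertex 0.227 -2.367 -1.055
endloop
endfacet
facet normal -0.343 0.505 -0.792
outer loop
vertex -1.312 -1.538 -2.044
vertex -0.367 -1.493 -2.425
vertex -1.146 -2.147 -2.504
endloop
endfacet
facet normal -0.639 -0.567 0.520
outer loop
vertex -1.312 -1.538 -2.044
vertex -1.146 -2.147 -2.504
vertex 0.227 -2.367 -1.055
endloop
endfacet
facet normal -0.344 0.505 -0.792
outer loop
vertex -1.146 -2.147 -2.504
vertex -0.367 -1.493 -2.425
vertex -0.523 -2.372 -2.918
endloop
endfacet
facet normal -0.271 -0.956 0.112
outer loop
vertex -1.146 -2.147 -2.504
vertex -0.523 -2.372 -2.918
vertex 0.227 -2.367 -1.055
endloop
endfacet
facet normal -0.343 0.505 -0.792
outer loop
vertex -0.523 -2.372 -2.918
vertex -0.367 -1.493 -2.425
vertex 0.191 -2.083 -3.043
endloop
endfacet
facet normal 0.351 -0.926 -0.139
outer loop
vertex -0.523 -2.372 -2.918
vertex 0.191 -2.083 -3.043
vertex 0.227 -2.367 -1.055
endloop
endfacet
facet normal -0.343 0.505 -0.792
outer loop
vertex 0.191 -2.083 -3.043
vertex -0.367 -1.493 -2.425
vertex 0.578 -1.448 -2.806
endloop
endfacet
facet normal 0.865 -0.495 -0.086
outer loop
vertex 0.191 -2.083 -3.043
vertex 0.578 -1.448 -2.806
vertex 0.227 -2.367 -1.055
endloop
endfacet
facet normal -0.343 0.506 -0.792
outer loop
vertex 0.578 -1.448 -2.806
vertex -0.367 -1.493 -2.425
vertex 0.412 -0.839 -2.345
endloop
endfacet
facet normal 0.968 0.084 0.238
outer loop
vertex 0.578 -1.448 -2.806
vertex 0.412 -0.839 -2.345
vertex 0.227 -2.367 -1.055
endloop
endfacet
facet normal -0.423 -0.270 -0.865
outer loop
vertex 0.124 2.659 2.563
vertex 0.483 4.177 1.913
vertex 1.146 2.258 2.189
endloop
endfacet
facet normal -0.212 -0.898 0.385
outer loop
vertex 1.497 2.483 2.907
vertex 0.124 2.659 2.563
vertex 1.146 2.258 2.189
endloop
endfacet
facet normal -0.423 -0.270 -0.865
outer loop
vertex 1.146 2.258 2.189
vertex 0.483 4.177 1.913
vertex 1.505 3.776 1.539
endloop
endfacet
facet normal 0.881 -0.346 -0.322
outer loop
vertex 1.505 3.776 1.539
vertex 1.497 2.483 2.907
vertex 1.146 2.258 2.189
endloop
endfacet
facet normal -0.881 0.346 0.322
outer loop
vertex 0.124 2.659 2.563
vertex 0.834 4.402 2.631
vertex 0.483 4.177 1.913
endloop
endfacet
facet normal -0.212 -0.898 0.385
outer loop
vertex 0.475 2.884 3.281
vertex 0.124 2.659 2.563
vertex 1.497 2.483 2.907
endloop
endfacet
facet normal -0.881 0.346 0.322
outer loop
vertex 0.475 2.884 3.281
vertex 0.834 4.402 2.631
vertex 0.124 2.659 2.563
endloop
endfacet
facet normal 0.212 0.898 -0.385
outer loop
vertex 0.483 4.177 1.913
vertex 0.834 4.402 2.631
vertex 1.505 3.776 1.539
endloop
endfacet
facet normal 0.881 -0.346 -0.322
outer loop
vertex 1.856 4.001 2.257
vertex 1.497 2.483 2.907
vertex 1.505 3.776 1.539
endloop
endfacet
facet normal 0.212 0.898 -0.385
outer loop
vertex 1.505 3.776 1.539
vertex 0.834 4.402 2.631
vertex 1.856 4.001 2.257
endloop
endfacet
facet normal 0.423 0.270 0.865
outer loop
vertex 1.856 4.001 2.257
vertex 0.475 2.884 3.281
vertex 1.497 2.483 2.907
endloop
endfacet
facet normal 0.423 0.270 0.865
outer loop
vertex 0.834 4.402 2.631
vertex 0.475 2.884 3.281
vertex 1.856 4.001 2.257
endloop
endfacet

endsolid


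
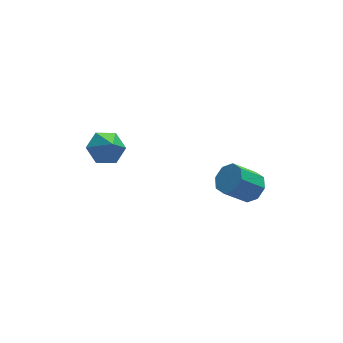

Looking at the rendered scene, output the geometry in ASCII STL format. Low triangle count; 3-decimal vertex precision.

solid 
facet normal 0.721 0.051 -0.691
outer loop
vertex 3.55 1.078 -1.853
vertex 3.154 0.481 -2.31
vertex 3.126 1.33 -2.277
endloop
endfacet
facet normal 0.235 0.921 0.312
outer loop
vertex 3.55 1.078 -1.853
vertex 3.126 1.33 -2.277
vertex 2.383 0.996 -0.733
endloop
endfacet
facet normal 0.235 0.920 0.312
outer loop
vertex 2.383 0.996 -0.733
vertex 3.126 1.33 -2.277
vertex 1.959 1.248 -1.156
endloop
endfacet
facet normal -0.720 -0.051 0.692
outer loop
vertex 2.383 0.996 -0.733
vertex 1.959 1.248 -1.156
vertex 1.986 0.399 -1.19
endloop
endfacet
facet normal 0.721 0.051 -0.692
outer loop
vertex 3.126 1.33 -2.277
vertex 3.154 0.481 -2.31
vertex 2.718 1.085 -2.72
endloop
endfacet
facet normal -0.295 0.925 -0.240
outer loop
vertex 3.126 1.33 -2.277
vertex 2.718 1.085 -2.72
vertex 1.959 1.248 -1.156
endloop
endfacet
facet normal -0.295 0.925 -0.239
outer loop
vertex 1.959 1.248 -1.156
vertex 2.718 1.085 -2.72
vertex 1.551 1.003 -1.6
endloop
endfacet
facet normal -0.721 -0.051 0.691
outer loop
vertex 1.959 1.248 -1.156
vertex 1.551 1.003 -1.6
vertex 1.986 0.399 -1.19
endloop
endfacet
facet normal 0.720 0.050 -0.692
outer loop
vertex 2.718 1.085 -2.72
vertex 3.154 0.481 -2.31
vertex 2.565 0.486 -2.923
endloop
endfacet
facet normal -0.652 0.387 -0.651
outer loop
vertex 2.718 1.085 -2.72
vertex 2.565 0.486 -2.923
vertex 1.551 1.003 -1.6
endloop
endfacet
facet normal -0.652 0.387 -0.651
outer loop
vertex 1.551 1.003 -1.6
vertex 2.565 0.486 -2.923
vertex 1.398 0.404 -1.803
endloop
endfacet
facet normal -0.721 -0.050 0.691
outer loop
vertex 1.551 1.003 -1.6
vertex 1.398 0.404 -1.803
vertex 1.986 0.399 -1.19
endloop
endfacet
facet normal 0.720 0.050 -0.692
outer loop
vertex 2.565 0.486 -2.923
vertex 3.154 0.481 -2.31
vertex 2.757 -0.116 -2.767
endloop
endfacet
facet normal -0.628 -0.377 -0.681
outer loop
vertex 2.565 0.486 -2.923
vertex 2.757 -0.116 -2.767
vertex 1.398 0.404 -1.803
endloop
endfacet
facet normal -0.628 -0.377 -0.681
outer loop
vertex 1.398 0.404 -1.803
vertex 2.757 -0.116 -2.767
vertex 1.59 -0.198 -1.647
endloop
endfacet
facet normal -0.721 -0.051 0.691
outer loop
vertex 1.398 0.404 -1.803
vertex 1.59 -0.198 -1.647
vertex 1.986 0.399 -1.19
endloop
endfacet
facet normal 0.720 0.051 -0.692
outer loop
vertex 2.757 -0.116 -2.767
vertex 3.154 0.481 -2.31
vertex 3.181 -0.368 -2.344
endloop
endfacet
facet normal -0.235 -0.920 -0.312
outer loop
vertex 2.757 -0.116 -2.767
vertex 3.181 -0.368 -2.344
vertex 1.59 -0.198 -1.647
endloop
endfacet
facet normal -0.235 -0.921 -0.312
outer loop
vertex 1.59 -0.198 -1.647
vertex 3.181 -0.368 -2.344
vertex 2.014 -0.45 -1.223
endloop
endfacet
facet normal -0.721 -0.051 0.691
outer loop
vertex 1.59 -0.198 -1.647
vertex 2.014 -0.45 -1.223
vertex 1.986 0.399 -1.19
endloop
endfacet
facet normal 0.721 0.051 -0.691
outer loop
vertex 3.181 -0.368 -2.344
vertex 3.154 0.481 -2.31
vertex 3.589 -0.123 -1.9
endloop
endfacet
facet normal 0.295 -0.925 0.239
outer loop
vertex 3.181 -0.368 -2.344
vertex 3.589 -0.123 -1.9
vertex 2.014 -0.45 -1.223
endloop
endfacet
facet normal 0.295 -0.925 0.240
outer loop
vertex 2.014 -0.45 -1.223
vertex 3.589 -0.123 -1.9
vertex 2.422 -0.205 -0.78
endloop
endfacet
facet normal -0.721 -0.051 0.692
outer loop
vertex 2.014 -0.45 -1.223
vertex 2.422 -0.205 -0.78
vertex 1.986 0.399 -1.19
endloop
endfacet
facet normal 0.721 0.050 -0.691
outer loop
vertex 3.589 -0.123 -1.9
vertex 3.154 0.481 -2.31
vertex 3.742 0.476 -1.697
endloop
endfacet
facet normal 0.652 -0.387 0.651
outer loop
vertex 3.589 -0.123 -1.9
vertex 3.742 0.476 -1.697
vertex 2.422 -0.205 -0.78
endloop
endfacet
facet normal 0.652 -0.387 0.651
outer loop
vertex 2.422 -0.205 -0.78
vertex 3.742 0.476 -1.697
vertex 2.575 0.394 -0.577
endloop
endfacet
facet normal -0.720 -0.050 0.692
outer loop
vertex 2.422 -0.205 -0.78
vertex 2.575 0.394 -0.577
vertex 1.986 0.399 -1.19
endloop
endfacet
facet normal 0.721 0.051 -0.691
outer loop
vertex 3.742 0.476 -1.697
vertex 3.154 0.481 -2.31
vertex 3.55 1.078 -1.853
endloop
endfacet
facet normal 0.628 0.377 0.681
outer loop
vertex 3.742 0.476 -1.697
vertex 3.55 1.078 -1.853
vertex 2.575 0.394 -0.577
endloop
endfacet
facet normal 0.628 0.377 0.681
outer loop
vertex 2.575 0.394 -0.577
vertex 3.55 1.078 -1.853
vertex 2.383 0.996 -0.733
endloop
endfacet
facet normal -0.720 -0.050 0.692
outer loop
vertex 2.575 0.394 -0.577
vertex 2.383 0.996 -0.733
vertex 1.986 0.399 -1.19
endloop
endfacet
facet normal -0.097 0.615 -0.782
outer loop
vertex -2.148 3.103 -0.345
vertex -3.075 3.195 -0.158
vertex -2.45 3.793 0.235
endloop
endfacet
facet normal 0.856 -0.058 0.514
outer loop
vertex -2.148 3.103 -0.345
vertex -2.45 3.793 0.235
vertex -2.945 2.365 0.898
endloop
endfacet
facet normal -0.097 0.615 -0.782
outer loop
vertex -2.45 3.793 0.235
vertex -3.075 3.195 -0.158
vertex -3.377 3.885 0.422
endloop
endfacet
facet normal 0.218 0.348 0.912
outer loop
vertex -2.45 3.793 0.235
vertex -3.377 3.885 0.422
vertex -2.945 2.365 0.898
endloop
endfacet
facet normal -0.097 0.615 -0.782
outer loop
vertex -3.377 3.885 0.422
vertex -3.075 3.195 -0.158
vertex -4.002 3.287 0.029
endloop
endfacet
facet normal -0.587 0.085 0.805
outer loop
vertex -3.377 3.885 0.422
vertex -4.002 3.287 0.029
vertex -2.945 2.365 0.898
endloop
endfacet
facet normal -0.097 0.616 -0.782
outer loop
vertex -4.002 3.287 0.029
vertex -3.075 3.195 -0.158
vertex -3.701 2.598 -0.551
endloop
endfacet
facet normal -0.755 -0.583 0.300
outer loop
vertex -4.002 3.287 0.029
vertex -3.701 2.598 -0.551
vertex -2.945 2.365 0.898
endloop
endfacet
facet normal -0.097 0.616 -0.782
outer loop
vertex -3.701 2.598 -0.551
vertex -3.075 3.195 -0.158
vertex -2.774 2.506 -0.738
endloop
endfacet
facet normal -0.118 -0.988 -0.097
outer loop
vertex -3.701 2.598 -0.551
vertex -2.774 2.506 -0.738
vertex -2.945 2.365 0.898
endloop
endfacet
facet normal -0.097 0.616 -0.782
outer loop
vertex -2.774 2.506 -0.738
vertex -3.075 3.195 -0.158
vertex -2.148 3.103 -0.345
endloop
endfacet
facet normal 0.687 -0.727 0.009
outer loop
vertex -2.774 2.506 -0.738
vertex -2.148 3.103 -0.345
vertex -2.945 2.365 0.898
endloop
endfacet

endsolid


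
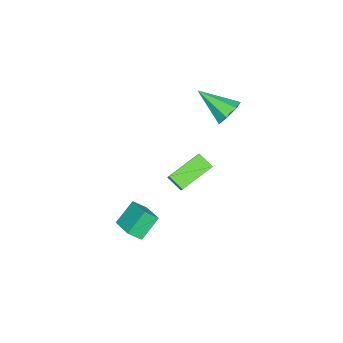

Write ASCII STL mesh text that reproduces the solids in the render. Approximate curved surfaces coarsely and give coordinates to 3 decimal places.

solid 
facet normal -0.665 -0.695 -0.274
outer loop
vertex 1.77 -0.615 -3.282
vertex 0.8 -0.088 -2.267
vertex 1.415 -0.019 -3.931
endloop
endfacet
facet normal 0.646 -0.352 -0.677
outer loop
vertex 2.38 0.988 -3.533
vertex 1.77 -0.615 -3.282
vertex 1.415 -0.019 -3.931
endloop
endfacet
facet normal -0.665 -0.695 -0.274
outer loop
vertex 1.415 -0.019 -3.931
vertex 0.8 -0.088 -2.267
vertex 0.445 0.508 -2.916
endloop
endfacet
facet normal -0.373 0.628 -0.683
outer loop
vertex 0.445 0.508 -2.916
vertex 2.38 0.988 -3.533
vertex 1.415 -0.019 -3.931
endloop
endfacet
facet normal 0.373 -0.628 0.683
outer loop
vertex 1.77 -0.615 -3.282
vertex 1.765 0.919 -1.869
vertex 0.8 -0.088 -2.267
endloop
endfacet
facet normal 0.646 -0.352 -0.677
outer loop
vertex 2.735 0.392 -2.884
vertex 1.77 -0.615 -3.282
vertex 2.38 0.988 -3.533
endloop
endfacet
facet normal 0.373 -0.628 0.683
outer loop
vertex 2.735 0.392 -2.884
vertex 1.765 0.919 -1.869
vertex 1.77 -0.615 -3.282
endloop
endfacet
facet normal -0.646 0.352 0.677
outer loop
vertex 0.8 -0.088 -2.267
vertex 1.765 0.919 -1.869
vertex 0.445 0.508 -2.916
endloop
endfacet
facet normal -0.373 0.628 -0.683
outer loop
vertex 1.41 1.515 -2.518
vertex 2.38 0.988 -3.533
vertex 0.445 0.508 -2.916
endloop
endfacet
facet normal -0.646 0.352 0.677
outer loop
vertex 0.445 0.508 -2.916
vertex 1.765 0.919 -1.869
vertex 1.41 1.515 -2.518
endloop
endfacet
facet normal 0.665 0.695 0.274
outer loop
vertex 1.41 1.515 -2.518
vertex 2.735 0.392 -2.884
vertex 2.38 0.988 -3.533
endloop
endfacet
facet normal 0.665 0.695 0.274
outer loop
vertex 1.765 0.919 -1.869
vertex 2.735 0.392 -2.884
vertex 1.41 1.515 -2.518
endloop
endfacet
facet normal 0.093 0.839 -0.537
outer loop
vertex -1.663 3.523 2.927
vertex -2.435 3.785 3.202
vertex -1.663 3.925 3.555
endloop
endfacet
facet normal 0.898 -0.371 0.238
outer loop
vertex -1.663 3.523 2.927
vertex -1.663 3.925 3.555
vertex -2.625 2.075 4.298
endloop
endfacet
facet normal 0.093 0.839 -0.537
outer loop
vertex -1.663 3.925 3.555
vertex -2.435 3.785 3.202
vertex -2.244 4.222 3.918
endloop
endfacet
facet normal 0.548 0.051 0.835
outer loop
vertex -1.663 3.925 3.555
vertex -2.244 4.222 3.918
vertex -2.625 2.075 4.298
endloop
endfacet
facet normal 0.093 0.839 -0.537
outer loop
vertex -2.244 4.222 3.918
vertex -2.435 3.785 3.202
vertex -2.968 4.19 3.742
endloop
endfacet
facet normal -0.240 0.210 0.948
outer loop
vertex -2.244 4.222 3.918
vertex -2.968 4.19 3.742
vertex -2.625 2.075 4.298
endloop
endfacet
facet normal 0.094 0.839 -0.537
outer loop
vertex -2.968 4.19 3.742
vertex -2.435 3.785 3.202
vertex -3.291 3.853 3.159
endloop
endfacet
facet normal -0.872 -0.013 0.490
outer loop
vertex -2.968 4.19 3.742
vertex -3.291 3.853 3.159
vertex -2.625 2.075 4.298
endloop
endfacet
facet normal 0.094 0.839 -0.537
outer loop
vertex -3.291 3.853 3.159
vertex -2.435 3.785 3.202
vertex -2.969 3.465 2.609
endloop
endfacet
facet normal -0.872 -0.450 -0.193
outer loop
vertex -3.291 3.853 3.159
vertex -2.969 3.465 2.609
vertex -2.625 2.075 4.298
endloop
endfacet
facet normal 0.094 0.838 -0.537
outer loop
vertex -2.969 3.465 2.609
vertex -2.435 3.785 3.202
vertex -2.244 3.318 2.506
endloop
endfacet
facet normal -0.240 -0.773 -0.587
outer loop
vertex -2.969 3.465 2.609
vertex -2.244 3.318 2.506
vertex -2.625 2.075 4.298
endloop
endfacet
facet normal 0.093 0.838 -0.537
outer loop
vertex -2.244 3.318 2.506
vertex -2.435 3.785 3.202
vertex -1.663 3.523 2.927
endloop
endfacet
facet normal 0.547 -0.738 -0.396
outer loop
vertex -2.244 3.318 2.506
vertex -1.663 3.523 2.927
vertex -2.625 2.075 4.298
endloop
endfacet
facet normal -0.773 0.507 0.380
outer loop
vertex -2.773 2.034 -1.012
vertex -2.297 2.301 -0.4
vertex -2.513 2.848 -1.569
endloop
endfacet
facet normal -0.580 -0.326 -0.747
outer loop
vertex -0.943 1.819 -2.34
vertex -2.773 2.034 -1.012
vertex -2.513 2.848 -1.569
endloop
endfacet
facet normal -0.774 0.506 0.380
outer loop
vertex -2.513 2.848 -1.569
vertex -2.297 2.301 -0.4
vertex -2.038 3.115 -0.957
endloop
endfacet
facet normal 0.255 0.798 -0.546
outer loop
vertex -2.038 3.115 -0.957
vertex -0.943 1.819 -2.34
vertex -2.513 2.848 -1.569
endloop
endfacet
facet normal -0.255 -0.798 0.546
outer loop
vertex -2.773 2.034 -1.012
vertex -0.727 1.272 -1.171
vertex -2.297 2.301 -0.4
endloop
endfacet
facet normal -0.580 -0.326 -0.746
outer loop
vertex -1.202 1.005 -1.783
vertex -2.773 2.034 -1.012
vertex -0.943 1.819 -2.34
endloop
endfacet
facet normal -0.255 -0.798 0.546
outer loop
vertex -1.202 1.005 -1.783
vertex -0.727 1.272 -1.171
vertex -2.773 2.034 -1.012
endloop
endfacet
facet normal 0.580 0.326 0.746
outer loop
vertex -2.297 2.301 -0.4
vertex -0.727 1.272 -1.171
vertex -2.038 3.115 -0.957
endloop
endfacet
facet normal 0.255 0.798 -0.546
outer loop
vertex -0.467 2.086 -1.728
vertex -0.943 1.819 -2.34
vertex -2.038 3.115 -0.957
endloop
endfacet
facet normal 0.580 0.326 0.747
outer loop
vertex -2.038 3.115 -0.957
vertex -0.727 1.272 -1.171
vertex -0.467 2.086 -1.728
endloop
endfacet
facet normal 0.774 -0.507 -0.381
outer loop
vertex -0.467 2.086 -1.728
vertex -1.202 1.005 -1.783
vertex -0.943 1.819 -2.34
endloop
endfacet
facet normal 0.774 -0.507 -0.380
outer loop
vertex -0.727 1.272 -1.171
vertex -1.202 1.005 -1.783
vertex -0.467 2.086 -1.728
endloop
endfacet

endsolid
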